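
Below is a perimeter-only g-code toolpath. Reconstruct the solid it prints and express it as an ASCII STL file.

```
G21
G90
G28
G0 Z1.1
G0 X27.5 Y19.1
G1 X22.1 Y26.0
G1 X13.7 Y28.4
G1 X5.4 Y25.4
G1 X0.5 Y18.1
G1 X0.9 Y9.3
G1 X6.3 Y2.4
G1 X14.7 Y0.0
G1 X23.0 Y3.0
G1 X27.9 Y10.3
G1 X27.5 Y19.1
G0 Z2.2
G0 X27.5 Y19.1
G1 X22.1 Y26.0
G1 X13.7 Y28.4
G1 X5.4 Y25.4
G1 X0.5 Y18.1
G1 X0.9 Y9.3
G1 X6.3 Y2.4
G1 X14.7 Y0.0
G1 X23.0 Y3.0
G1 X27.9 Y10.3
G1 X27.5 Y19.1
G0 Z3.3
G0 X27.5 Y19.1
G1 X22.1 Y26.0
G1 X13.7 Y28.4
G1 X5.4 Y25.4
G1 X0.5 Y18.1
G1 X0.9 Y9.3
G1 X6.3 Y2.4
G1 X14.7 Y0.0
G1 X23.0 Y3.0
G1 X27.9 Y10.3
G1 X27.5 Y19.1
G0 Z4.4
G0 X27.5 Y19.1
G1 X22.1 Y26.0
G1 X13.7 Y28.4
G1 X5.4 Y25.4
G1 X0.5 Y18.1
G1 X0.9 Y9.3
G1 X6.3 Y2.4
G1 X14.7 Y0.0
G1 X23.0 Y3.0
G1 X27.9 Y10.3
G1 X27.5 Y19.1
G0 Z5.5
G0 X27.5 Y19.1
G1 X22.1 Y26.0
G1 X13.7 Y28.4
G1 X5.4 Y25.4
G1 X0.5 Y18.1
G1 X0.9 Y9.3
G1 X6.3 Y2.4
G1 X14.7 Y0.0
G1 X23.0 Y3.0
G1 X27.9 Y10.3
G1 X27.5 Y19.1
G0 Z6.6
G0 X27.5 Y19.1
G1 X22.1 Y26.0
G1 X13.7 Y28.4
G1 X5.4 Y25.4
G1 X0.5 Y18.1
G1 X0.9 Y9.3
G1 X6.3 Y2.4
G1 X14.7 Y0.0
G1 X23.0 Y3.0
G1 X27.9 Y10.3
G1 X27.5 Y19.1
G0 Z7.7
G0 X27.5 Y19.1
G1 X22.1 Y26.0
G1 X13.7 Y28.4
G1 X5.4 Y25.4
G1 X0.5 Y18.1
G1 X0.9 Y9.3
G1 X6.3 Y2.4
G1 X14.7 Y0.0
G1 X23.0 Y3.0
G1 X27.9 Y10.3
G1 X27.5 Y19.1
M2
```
solid part
  facet normal 0.0000 0.0000 -1.0000
    outer loop
      vertex 13.7 28.4 0.0
      vertex 22.1 26.0 0.0
      vertex 27.5 19.1 0.0
    endloop
  endfacet
  facet normal 0.0000 0.0000 -1.0000
    outer loop
      vertex 5.4 25.4 0.0
      vertex 13.7 28.4 0.0
      vertex 27.5 19.1 0.0
    endloop
  endfacet
  facet normal 0.0000 0.0000 -1.0000
    outer loop
      vertex 0.5 18.1 0.0
      vertex 5.4 25.4 0.0
      vertex 27.5 19.1 0.0
    endloop
  endfacet
  facet normal 0.0000 0.0000 -1.0000
    outer loop
      vertex 0.9 9.3 0.0
      vertex 0.5 18.1 0.0
      vertex 27.5 19.1 0.0
    endloop
  endfacet
  facet normal 0.0000 0.0000 -1.0000
    outer loop
      vertex 6.3 2.4 0.0
      vertex 0.9 9.3 0.0
      vertex 27.5 19.1 0.0
    endloop
  endfacet
  facet normal 0.0000 0.0000 -1.0000
    outer loop
      vertex 14.7 0.0 0.0
      vertex 6.3 2.4 0.0
      vertex 27.5 19.1 0.0
    endloop
  endfacet
  facet normal 0.0000 0.0000 -1.0000
    outer loop
      vertex 23.0 3.0 0.0
      vertex 14.7 0.0 0.0
      vertex 27.5 19.1 0.0
    endloop
  endfacet
  facet normal 0.0000 0.0000 -1.0000
    outer loop
      vertex 27.9 10.3 0.0
      vertex 23.0 3.0 0.0
      vertex 27.5 19.1 0.0
    endloop
  endfacet
  facet normal 0.0000 0.0000 1.0000
    outer loop
      vertex 27.5 19.1 7.7
      vertex 22.1 26.0 7.7
      vertex 13.7 28.4 7.7
    endloop
  endfacet
  facet normal 0.0000 0.0000 1.0000
    outer loop
      vertex 27.5 19.1 7.7
      vertex 13.7 28.4 7.7
      vertex 5.4 25.4 7.7
    endloop
  endfacet
  facet normal 0.0000 0.0000 1.0000
    outer loop
      vertex 27.5 19.1 7.7
      vertex 5.4 25.4 7.7
      vertex 0.5 18.1 7.7
    endloop
  endfacet
  facet normal 0.0000 0.0000 1.0000
    outer loop
      vertex 27.5 19.1 7.7
      vertex 0.5 18.1 7.7
      vertex 0.9 9.3 7.7
    endloop
  endfacet
  facet normal 0.0000 0.0000 1.0000
    outer loop
      vertex 27.5 19.1 7.7
      vertex 0.9 9.3 7.7
      vertex 6.3 2.4 7.7
    endloop
  endfacet
  facet normal 0.0000 0.0000 1.0000
    outer loop
      vertex 27.5 19.1 7.7
      vertex 6.3 2.4 7.7
      vertex 14.7 0.0 7.7
    endloop
  endfacet
  facet normal 0.0000 0.0000 1.0000
    outer loop
      vertex 27.5 19.1 7.7
      vertex 14.7 0.0 7.7
      vertex 23.0 3.0 7.7
    endloop
  endfacet
  facet normal 0.0000 0.0000 1.0000
    outer loop
      vertex 27.5 19.1 7.7
      vertex 23.0 3.0 7.7
      vertex 27.9 10.3 7.7
    endloop
  endfacet
  facet normal 0.7875 0.6163 0.0000
    outer loop
      vertex 27.5 19.1 0.0
      vertex 22.1 26.0 0.0
      vertex 22.1 26.0 7.7
    endloop
  endfacet
  facet normal 0.7875 0.6163 0.0000
    outer loop
      vertex 27.5 19.1 0.0
      vertex 22.1 26.0 7.7
      vertex 27.5 19.1 7.7
    endloop
  endfacet
  facet normal 0.2747 0.9615 0.0000
    outer loop
      vertex 22.1 26.0 0.0
      vertex 13.7 28.4 0.0
      vertex 13.7 28.4 7.7
    endloop
  endfacet
  facet normal 0.2747 0.9615 0.0000
    outer loop
      vertex 22.1 26.0 0.0
      vertex 13.7 28.4 7.7
      vertex 22.1 26.0 7.7
    endloop
  endfacet
  facet normal -0.3399 0.9405 0.0000
    outer loop
      vertex 13.7 28.4 0.0
      vertex 5.4 25.4 0.0
      vertex 5.4 25.4 7.7
    endloop
  endfacet
  facet normal -0.3399 0.9405 0.0000
    outer loop
      vertex 13.7 28.4 0.0
      vertex 5.4 25.4 7.7
      vertex 13.7 28.4 7.7
    endloop
  endfacet
  facet normal -0.8303 0.5573 0.0000
    outer loop
      vertex 5.4 25.4 0.0
      vertex 0.5 18.1 0.0
      vertex 0.5 18.1 7.7
    endloop
  endfacet
  facet normal -0.8303 0.5573 0.0000
    outer loop
      vertex 5.4 25.4 0.0
      vertex 0.5 18.1 7.7
      vertex 5.4 25.4 7.7
    endloop
  endfacet
  facet normal -0.9990 -0.0454 0.0000
    outer loop
      vertex 0.5 18.1 0.0
      vertex 0.9 9.3 0.0
      vertex 0.9 9.3 7.7
    endloop
  endfacet
  facet normal -0.9990 -0.0454 0.0000
    outer loop
      vertex 0.5 18.1 0.0
      vertex 0.9 9.3 7.7
      vertex 0.5 18.1 7.7
    endloop
  endfacet
  facet normal -0.7875 -0.6163 0.0000
    outer loop
      vertex 0.9 9.3 0.0
      vertex 6.3 2.4 0.0
      vertex 6.3 2.4 7.7
    endloop
  endfacet
  facet normal -0.7875 -0.6163 0.0000
    outer loop
      vertex 0.9 9.3 0.0
      vertex 6.3 2.4 7.7
      vertex 0.9 9.3 7.7
    endloop
  endfacet
  facet normal -0.2747 -0.9615 0.0000
    outer loop
      vertex 6.3 2.4 0.0
      vertex 14.7 0.0 0.0
      vertex 14.7 0.0 7.7
    endloop
  endfacet
  facet normal -0.2747 -0.9615 0.0000
    outer loop
      vertex 6.3 2.4 0.0
      vertex 14.7 0.0 7.7
      vertex 6.3 2.4 7.7
    endloop
  endfacet
  facet normal 0.3399 -0.9405 0.0000
    outer loop
      vertex 14.7 0.0 0.0
      vertex 23.0 3.0 0.0
      vertex 23.0 3.0 7.7
    endloop
  endfacet
  facet normal 0.3399 -0.9405 0.0000
    outer loop
      vertex 14.7 0.0 0.0
      vertex 23.0 3.0 7.7
      vertex 14.7 0.0 7.7
    endloop
  endfacet
  facet normal 0.8303 -0.5573 0.0000
    outer loop
      vertex 23.0 3.0 0.0
      vertex 27.9 10.3 0.0
      vertex 27.9 10.3 7.7
    endloop
  endfacet
  facet normal 0.8303 -0.5573 0.0000
    outer loop
      vertex 23.0 3.0 0.0
      vertex 27.9 10.3 7.7
      vertex 23.0 3.0 7.7
    endloop
  endfacet
  facet normal 0.9990 0.0454 0.0000
    outer loop
      vertex 27.9 10.3 0.0
      vertex 27.5 19.1 0.0
      vertex 27.5 19.1 7.7
    endloop
  endfacet
  facet normal 0.9990 0.0454 0.0000
    outer loop
      vertex 27.9 10.3 0.0
      vertex 27.5 19.1 7.7
      vertex 27.9 10.3 7.7
    endloop
  endfacet
endsolid part

The G0 Z moves step by Δz≈1.1 mm. Every layer's G1 loop is the same polygon, so the solid is a straight extrusion of it from z=0 to z≈7.7. Closing with flat bottom and top caps and triangulating gives 36 facets — a regular 10-sided prism (a cylinder approximated with 10 flat sides), circumscribed radius ≈ 14.2 mm, height ≈ 7.7 mm.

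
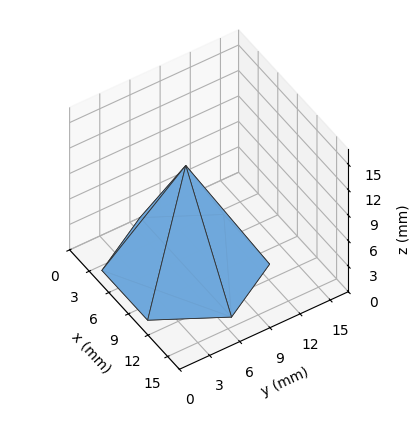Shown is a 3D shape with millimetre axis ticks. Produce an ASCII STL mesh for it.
Reading the render: the shape is a regular 6-sided pyramid, base circumscribed radius ≈ 7 mm, apex at z ≈ 12 mm (dimensions read to the nearest mm from the axis ticks). For the STL, each face is triangulated and given an outward normal.

solid part
  facet normal 0.0000 0.0000 -1.0000
    outer loop
      vertex 3.500 13.062 0.000
      vertex 10.500 13.062 0.000
      vertex 14.000 7.000 0.000
    endloop
  endfacet
  facet normal 0.0000 0.0000 -1.0000
    outer loop
      vertex 0.000 7.000 0.000
      vertex 3.500 13.062 0.000
      vertex 14.000 7.000 0.000
    endloop
  endfacet
  facet normal 0.0000 0.0000 -1.0000
    outer loop
      vertex 3.500 0.938 0.000
      vertex 0.000 7.000 0.000
      vertex 14.000 7.000 0.000
    endloop
  endfacet
  facet normal 0.0000 0.0000 -1.0000
    outer loop
      vertex 10.500 0.938 0.000
      vertex 3.500 0.938 0.000
      vertex 14.000 7.000 0.000
    endloop
  endfacet
  facet normal 0.7730 0.4463 0.4509
    outer loop
      vertex 14.000 7.000 0.000
      vertex 10.500 13.062 0.000
      vertex 7.000 7.000 12.000
    endloop
  endfacet
  facet normal 0.0000 0.8926 0.4509
    outer loop
      vertex 10.500 13.062 0.000
      vertex 3.500 13.062 0.000
      vertex 7.000 7.000 12.000
    endloop
  endfacet
  facet normal -0.7730 0.4463 0.4509
    outer loop
      vertex 3.500 13.062 0.000
      vertex 0.000 7.000 0.000
      vertex 7.000 7.000 12.000
    endloop
  endfacet
  facet normal -0.7730 -0.4463 0.4509
    outer loop
      vertex 0.000 7.000 0.000
      vertex 3.500 0.938 0.000
      vertex 7.000 7.000 12.000
    endloop
  endfacet
  facet normal 0.0000 -0.8926 0.4509
    outer loop
      vertex 3.500 0.938 0.000
      vertex 10.500 0.938 0.000
      vertex 7.000 7.000 12.000
    endloop
  endfacet
  facet normal 0.7730 -0.4463 0.4509
    outer loop
      vertex 10.500 0.938 0.000
      vertex 14.000 7.000 0.000
      vertex 7.000 7.000 12.000
    endloop
  endfacet
endsolid part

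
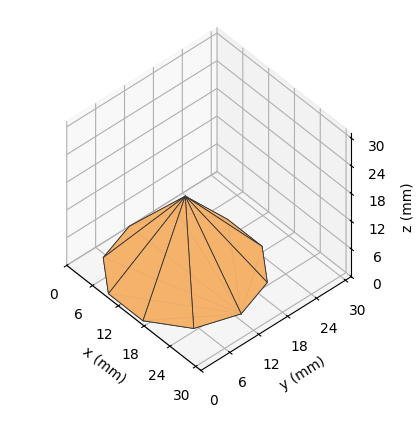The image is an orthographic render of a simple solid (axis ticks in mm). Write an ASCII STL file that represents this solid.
Reading the render: the shape is a regular 10-sided pyramid, base circumscribed radius ≈ 13 mm, apex at z ≈ 16 mm (dimensions read to the nearest mm from the axis ticks). For the STL, each face is triangulated and given an outward normal.

solid part
  facet normal 0.0000 0.0000 -1.0000
    outer loop
      vertex 17.017 25.364 0.000
      vertex 23.517 20.641 0.000
      vertex 26.000 13.000 0.000
    endloop
  endfacet
  facet normal 0.0000 0.0000 -1.0000
    outer loop
      vertex 8.983 25.364 0.000
      vertex 17.017 25.364 0.000
      vertex 26.000 13.000 0.000
    endloop
  endfacet
  facet normal 0.0000 0.0000 -1.0000
    outer loop
      vertex 2.483 20.641 0.000
      vertex 8.983 25.364 0.000
      vertex 26.000 13.000 0.000
    endloop
  endfacet
  facet normal 0.0000 0.0000 -1.0000
    outer loop
      vertex 0.000 13.000 0.000
      vertex 2.483 20.641 0.000
      vertex 26.000 13.000 0.000
    endloop
  endfacet
  facet normal 0.0000 0.0000 -1.0000
    outer loop
      vertex 2.483 5.359 0.000
      vertex 0.000 13.000 0.000
      vertex 26.000 13.000 0.000
    endloop
  endfacet
  facet normal 0.0000 0.0000 -1.0000
    outer loop
      vertex 8.983 0.636 0.000
      vertex 2.483 5.359 0.000
      vertex 26.000 13.000 0.000
    endloop
  endfacet
  facet normal 0.0000 0.0000 -1.0000
    outer loop
      vertex 17.017 0.636 0.000
      vertex 8.983 0.636 0.000
      vertex 26.000 13.000 0.000
    endloop
  endfacet
  facet normal 0.0000 0.0000 -1.0000
    outer loop
      vertex 23.517 5.359 0.000
      vertex 17.017 0.636 0.000
      vertex 26.000 13.000 0.000
    endloop
  endfacet
  facet normal 0.7525 0.2445 0.6114
    outer loop
      vertex 26.000 13.000 0.000
      vertex 23.517 20.641 0.000
      vertex 13.000 13.000 16.000
    endloop
  endfacet
  facet normal 0.4651 0.6401 0.6114
    outer loop
      vertex 23.517 20.641 0.000
      vertex 17.017 25.364 0.000
      vertex 13.000 13.000 16.000
    endloop
  endfacet
  facet normal 0.0000 0.7913 0.6115
    outer loop
      vertex 17.017 25.364 0.000
      vertex 8.983 25.364 0.000
      vertex 13.000 13.000 16.000
    endloop
  endfacet
  facet normal -0.4651 0.6401 0.6114
    outer loop
      vertex 8.983 25.364 0.000
      vertex 2.483 20.641 0.000
      vertex 13.000 13.000 16.000
    endloop
  endfacet
  facet normal -0.7525 0.2445 0.6114
    outer loop
      vertex 2.483 20.641 0.000
      vertex 0.000 13.000 0.000
      vertex 13.000 13.000 16.000
    endloop
  endfacet
  facet normal -0.7525 -0.2445 0.6114
    outer loop
      vertex 0.000 13.000 0.000
      vertex 2.483 5.359 0.000
      vertex 13.000 13.000 16.000
    endloop
  endfacet
  facet normal -0.4651 -0.6401 0.6114
    outer loop
      vertex 2.483 5.359 0.000
      vertex 8.983 0.636 0.000
      vertex 13.000 13.000 16.000
    endloop
  endfacet
  facet normal 0.0000 -0.7913 0.6115
    outer loop
      vertex 8.983 0.636 0.000
      vertex 17.017 0.636 0.000
      vertex 13.000 13.000 16.000
    endloop
  endfacet
  facet normal 0.4651 -0.6401 0.6114
    outer loop
      vertex 17.017 0.636 0.000
      vertex 23.517 5.359 0.000
      vertex 13.000 13.000 16.000
    endloop
  endfacet
  facet normal 0.7525 -0.2445 0.6114
    outer loop
      vertex 23.517 5.359 0.000
      vertex 26.000 13.000 0.000
      vertex 13.000 13.000 16.000
    endloop
  endfacet
endsolid part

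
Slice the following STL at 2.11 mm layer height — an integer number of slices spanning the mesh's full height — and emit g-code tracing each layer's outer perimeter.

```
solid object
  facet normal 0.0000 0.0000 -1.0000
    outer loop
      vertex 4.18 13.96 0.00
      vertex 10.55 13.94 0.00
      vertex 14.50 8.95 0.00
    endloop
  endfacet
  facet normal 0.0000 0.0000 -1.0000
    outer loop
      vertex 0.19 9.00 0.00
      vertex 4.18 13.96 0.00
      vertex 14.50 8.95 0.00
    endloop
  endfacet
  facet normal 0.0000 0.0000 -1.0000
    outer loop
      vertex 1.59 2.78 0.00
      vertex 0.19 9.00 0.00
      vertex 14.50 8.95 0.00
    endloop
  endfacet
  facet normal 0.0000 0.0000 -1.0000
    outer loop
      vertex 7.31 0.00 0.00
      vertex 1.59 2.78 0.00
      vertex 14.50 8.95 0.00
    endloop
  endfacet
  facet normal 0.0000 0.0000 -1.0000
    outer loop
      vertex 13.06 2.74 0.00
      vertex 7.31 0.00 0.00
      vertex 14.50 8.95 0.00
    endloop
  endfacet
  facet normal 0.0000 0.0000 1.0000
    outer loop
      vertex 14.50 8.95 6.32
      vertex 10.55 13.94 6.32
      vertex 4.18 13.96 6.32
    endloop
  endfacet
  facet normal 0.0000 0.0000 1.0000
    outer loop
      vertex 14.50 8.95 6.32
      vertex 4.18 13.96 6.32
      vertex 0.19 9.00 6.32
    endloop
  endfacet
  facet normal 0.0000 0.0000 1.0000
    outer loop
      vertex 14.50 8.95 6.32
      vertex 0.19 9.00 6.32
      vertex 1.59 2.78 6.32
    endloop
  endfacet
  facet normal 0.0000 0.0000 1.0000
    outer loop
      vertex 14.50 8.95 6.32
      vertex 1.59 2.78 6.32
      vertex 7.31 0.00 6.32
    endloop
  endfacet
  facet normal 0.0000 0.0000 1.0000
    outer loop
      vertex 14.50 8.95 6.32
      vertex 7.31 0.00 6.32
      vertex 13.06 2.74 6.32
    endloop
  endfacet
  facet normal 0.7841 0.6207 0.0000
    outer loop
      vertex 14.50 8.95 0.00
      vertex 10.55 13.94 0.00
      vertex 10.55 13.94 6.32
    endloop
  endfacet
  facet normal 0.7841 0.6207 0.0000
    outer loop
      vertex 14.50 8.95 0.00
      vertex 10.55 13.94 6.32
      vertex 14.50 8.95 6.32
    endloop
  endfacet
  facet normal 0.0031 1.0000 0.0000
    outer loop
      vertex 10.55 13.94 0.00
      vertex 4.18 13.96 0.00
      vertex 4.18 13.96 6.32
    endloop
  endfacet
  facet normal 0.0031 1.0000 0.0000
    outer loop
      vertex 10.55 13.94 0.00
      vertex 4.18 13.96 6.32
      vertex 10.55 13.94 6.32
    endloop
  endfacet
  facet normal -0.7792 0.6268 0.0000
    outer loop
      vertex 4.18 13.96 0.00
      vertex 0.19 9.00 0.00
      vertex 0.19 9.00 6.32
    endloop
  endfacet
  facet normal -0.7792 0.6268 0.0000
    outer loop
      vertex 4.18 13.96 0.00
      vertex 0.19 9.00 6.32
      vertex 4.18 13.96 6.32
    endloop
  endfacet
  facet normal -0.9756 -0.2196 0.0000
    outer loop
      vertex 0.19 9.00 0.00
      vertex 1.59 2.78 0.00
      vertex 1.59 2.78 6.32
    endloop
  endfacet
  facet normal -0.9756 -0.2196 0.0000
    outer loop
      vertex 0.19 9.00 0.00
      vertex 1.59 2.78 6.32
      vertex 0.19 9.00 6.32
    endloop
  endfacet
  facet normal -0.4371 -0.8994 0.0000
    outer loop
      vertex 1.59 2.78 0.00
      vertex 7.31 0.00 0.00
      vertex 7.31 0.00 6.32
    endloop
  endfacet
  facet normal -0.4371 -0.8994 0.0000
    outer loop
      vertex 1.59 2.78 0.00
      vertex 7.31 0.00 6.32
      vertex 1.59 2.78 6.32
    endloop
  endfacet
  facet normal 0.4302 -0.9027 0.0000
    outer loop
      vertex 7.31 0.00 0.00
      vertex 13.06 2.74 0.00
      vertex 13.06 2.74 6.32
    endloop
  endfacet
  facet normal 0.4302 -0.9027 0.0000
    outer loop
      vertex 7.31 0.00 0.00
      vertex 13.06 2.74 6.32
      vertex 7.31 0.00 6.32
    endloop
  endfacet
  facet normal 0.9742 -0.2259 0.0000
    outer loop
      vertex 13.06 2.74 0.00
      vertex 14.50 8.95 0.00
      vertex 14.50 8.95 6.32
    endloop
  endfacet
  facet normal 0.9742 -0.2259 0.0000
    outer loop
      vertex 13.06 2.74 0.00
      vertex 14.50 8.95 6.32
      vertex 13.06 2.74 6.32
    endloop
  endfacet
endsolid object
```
; perimeter-only toolpath
G21 ; units = mm
G90 ; absolute positioning
G28 ; home
; layer 1
G0 Z2.11
G0 X14.50 Y8.95
G1 X10.55 Y13.94
G1 X4.18 Y13.96
G1 X0.19 Y9.00
G1 X1.59 Y2.78
G1 X7.31 Y0.00
G1 X13.06 Y2.74
G1 X14.50 Y8.95
; layer 2
G0 Z4.21
G0 X14.50 Y8.95
G1 X10.55 Y13.94
G1 X4.18 Y13.96
G1 X0.19 Y9.00
G1 X1.59 Y2.78
G1 X7.31 Y0.00
G1 X13.06 Y2.74
G1 X14.50 Y8.95
; layer 3
G0 Z6.32
G0 X14.50 Y8.95
G1 X10.55 Y13.94
G1 X4.18 Y13.96
G1 X0.19 Y9.00
G1 X1.59 Y2.78
G1 X7.31 Y0.00
G1 X13.06 Y2.74
G1 X14.50 Y8.95
M2 ; end

The solid is a regular 7-sided prism (a cylinder approximated with 7 flat sides), circumscribed radius ≈ 7.34 mm, height ≈ 6.32 mm. Slicing at Δz = 2.11 mm — 3 equal slices spanning the solid's height, so layer i sits at z = i·h/3 — gives 3 non-empty perimeters. Each is a 7-segment closed polygon; G0 lifts to the layer z and rapids to the start vertex, then G1 traces the edges.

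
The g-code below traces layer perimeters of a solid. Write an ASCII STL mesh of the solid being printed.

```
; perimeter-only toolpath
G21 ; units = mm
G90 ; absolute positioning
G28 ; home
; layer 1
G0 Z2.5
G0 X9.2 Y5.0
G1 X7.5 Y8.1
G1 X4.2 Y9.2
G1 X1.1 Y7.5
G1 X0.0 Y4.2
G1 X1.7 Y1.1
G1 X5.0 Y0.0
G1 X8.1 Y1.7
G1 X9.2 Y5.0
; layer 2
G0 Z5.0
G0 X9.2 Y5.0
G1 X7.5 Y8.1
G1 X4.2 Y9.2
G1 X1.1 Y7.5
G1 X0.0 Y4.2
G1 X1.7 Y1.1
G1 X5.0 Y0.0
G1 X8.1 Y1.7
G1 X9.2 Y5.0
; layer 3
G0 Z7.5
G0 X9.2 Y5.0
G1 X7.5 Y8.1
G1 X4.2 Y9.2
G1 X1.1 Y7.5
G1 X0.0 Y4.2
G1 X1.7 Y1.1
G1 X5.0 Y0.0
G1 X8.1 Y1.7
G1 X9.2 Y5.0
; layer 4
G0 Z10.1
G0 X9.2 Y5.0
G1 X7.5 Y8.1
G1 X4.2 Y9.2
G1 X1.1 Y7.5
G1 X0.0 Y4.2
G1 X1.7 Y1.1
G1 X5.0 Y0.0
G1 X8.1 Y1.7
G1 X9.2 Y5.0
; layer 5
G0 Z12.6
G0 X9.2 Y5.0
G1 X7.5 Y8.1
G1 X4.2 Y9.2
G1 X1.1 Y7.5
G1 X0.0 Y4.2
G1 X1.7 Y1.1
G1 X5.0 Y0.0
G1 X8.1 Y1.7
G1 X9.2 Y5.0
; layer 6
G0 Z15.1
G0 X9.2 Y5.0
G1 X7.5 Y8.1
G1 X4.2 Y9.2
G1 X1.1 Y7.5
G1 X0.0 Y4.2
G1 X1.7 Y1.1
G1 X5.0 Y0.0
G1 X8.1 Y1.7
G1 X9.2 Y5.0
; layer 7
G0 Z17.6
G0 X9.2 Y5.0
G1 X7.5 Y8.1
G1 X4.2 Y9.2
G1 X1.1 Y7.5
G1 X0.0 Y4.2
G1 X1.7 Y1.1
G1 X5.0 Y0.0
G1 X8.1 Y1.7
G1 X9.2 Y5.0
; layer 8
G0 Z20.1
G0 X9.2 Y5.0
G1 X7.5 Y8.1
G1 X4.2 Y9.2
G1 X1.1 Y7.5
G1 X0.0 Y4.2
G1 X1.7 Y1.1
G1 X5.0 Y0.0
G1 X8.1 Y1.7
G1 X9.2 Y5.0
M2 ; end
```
solid part
  facet normal 0.0000 0.0000 -1.0000
    outer loop
      vertex 4.2 9.2 0.0
      vertex 7.5 8.1 0.0
      vertex 9.2 5.0 0.0
    endloop
  endfacet
  facet normal 0.0000 0.0000 -1.0000
    outer loop
      vertex 1.1 7.5 0.0
      vertex 4.2 9.2 0.0
      vertex 9.2 5.0 0.0
    endloop
  endfacet
  facet normal 0.0000 0.0000 -1.0000
    outer loop
      vertex 0.0 4.2 0.0
      vertex 1.1 7.5 0.0
      vertex 9.2 5.0 0.0
    endloop
  endfacet
  facet normal 0.0000 0.0000 -1.0000
    outer loop
      vertex 1.7 1.1 0.0
      vertex 0.0 4.2 0.0
      vertex 9.2 5.0 0.0
    endloop
  endfacet
  facet normal 0.0000 0.0000 -1.0000
    outer loop
      vertex 5.0 0.0 0.0
      vertex 1.7 1.1 0.0
      vertex 9.2 5.0 0.0
    endloop
  endfacet
  facet normal 0.0000 0.0000 -1.0000
    outer loop
      vertex 8.1 1.7 0.0
      vertex 5.0 0.0 0.0
      vertex 9.2 5.0 0.0
    endloop
  endfacet
  facet normal 0.0000 0.0000 1.0000
    outer loop
      vertex 9.2 5.0 20.1
      vertex 7.5 8.1 20.1
      vertex 4.2 9.2 20.1
    endloop
  endfacet
  facet normal 0.0000 0.0000 1.0000
    outer loop
      vertex 9.2 5.0 20.1
      vertex 4.2 9.2 20.1
      vertex 1.1 7.5 20.1
    endloop
  endfacet
  facet normal 0.0000 0.0000 1.0000
    outer loop
      vertex 9.2 5.0 20.1
      vertex 1.1 7.5 20.1
      vertex 0.0 4.2 20.1
    endloop
  endfacet
  facet normal 0.0000 0.0000 1.0000
    outer loop
      vertex 9.2 5.0 20.1
      vertex 0.0 4.2 20.1
      vertex 1.7 1.1 20.1
    endloop
  endfacet
  facet normal 0.0000 0.0000 1.0000
    outer loop
      vertex 9.2 5.0 20.1
      vertex 1.7 1.1 20.1
      vertex 5.0 0.0 20.1
    endloop
  endfacet
  facet normal 0.0000 0.0000 1.0000
    outer loop
      vertex 9.2 5.0 20.1
      vertex 5.0 0.0 20.1
      vertex 8.1 1.7 20.1
    endloop
  endfacet
  facet normal 0.8768 0.4808 0.0000
    outer loop
      vertex 9.2 5.0 0.0
      vertex 7.5 8.1 0.0
      vertex 7.5 8.1 20.1
    endloop
  endfacet
  facet normal 0.8768 0.4808 0.0000
    outer loop
      vertex 9.2 5.0 0.0
      vertex 7.5 8.1 20.1
      vertex 9.2 5.0 20.1
    endloop
  endfacet
  facet normal 0.3162 0.9487 0.0000
    outer loop
      vertex 7.5 8.1 0.0
      vertex 4.2 9.2 0.0
      vertex 4.2 9.2 20.1
    endloop
  endfacet
  facet normal 0.3162 0.9487 0.0000
    outer loop
      vertex 7.5 8.1 0.0
      vertex 4.2 9.2 20.1
      vertex 7.5 8.1 20.1
    endloop
  endfacet
  facet normal -0.4808 0.8768 0.0000
    outer loop
      vertex 4.2 9.2 0.0
      vertex 1.1 7.5 0.0
      vertex 1.1 7.5 20.1
    endloop
  endfacet
  facet normal -0.4808 0.8768 0.0000
    outer loop
      vertex 4.2 9.2 0.0
      vertex 1.1 7.5 20.1
      vertex 4.2 9.2 20.1
    endloop
  endfacet
  facet normal -0.9487 0.3162 0.0000
    outer loop
      vertex 1.1 7.5 0.0
      vertex 0.0 4.2 0.0
      vertex 0.0 4.2 20.1
    endloop
  endfacet
  facet normal -0.9487 0.3162 0.0000
    outer loop
      vertex 1.1 7.5 0.0
      vertex 0.0 4.2 20.1
      vertex 1.1 7.5 20.1
    endloop
  endfacet
  facet normal -0.8768 -0.4808 0.0000
    outer loop
      vertex 0.0 4.2 0.0
      vertex 1.7 1.1 0.0
      vertex 1.7 1.1 20.1
    endloop
  endfacet
  facet normal -0.8768 -0.4808 0.0000
    outer loop
      vertex 0.0 4.2 0.0
      vertex 1.7 1.1 20.1
      vertex 0.0 4.2 20.1
    endloop
  endfacet
  facet normal -0.3162 -0.9487 0.0000
    outer loop
      vertex 1.7 1.1 0.0
      vertex 5.0 0.0 0.0
      vertex 5.0 0.0 20.1
    endloop
  endfacet
  facet normal -0.3162 -0.9487 0.0000
    outer loop
      vertex 1.7 1.1 0.0
      vertex 5.0 0.0 20.1
      vertex 1.7 1.1 20.1
    endloop
  endfacet
  facet normal 0.4808 -0.8768 0.0000
    outer loop
      vertex 5.0 0.0 0.0
      vertex 8.1 1.7 0.0
      vertex 8.1 1.7 20.1
    endloop
  endfacet
  facet normal 0.4808 -0.8768 0.0000
    outer loop
      vertex 5.0 0.0 0.0
      vertex 8.1 1.7 20.1
      vertex 5.0 0.0 20.1
    endloop
  endfacet
  facet normal 0.9487 -0.3162 0.0000
    outer loop
      vertex 8.1 1.7 0.0
      vertex 9.2 5.0 0.0
      vertex 9.2 5.0 20.1
    endloop
  endfacet
  facet normal 0.9487 -0.3162 0.0000
    outer loop
      vertex 8.1 1.7 0.0
      vertex 9.2 5.0 20.1
      vertex 8.1 1.7 20.1
    endloop
  endfacet
endsolid part

The G0 Z moves step by Δz≈2.5 mm. Every layer's G1 loop is the same polygon, so the solid is a straight extrusion of it from z=0 to z≈20.1. Closing with flat bottom and top caps and triangulating gives 28 facets — a regular 8-sided prism (a cylinder approximated with 8 flat sides), circumscribed radius ≈ 4.6 mm, height ≈ 20.1 mm.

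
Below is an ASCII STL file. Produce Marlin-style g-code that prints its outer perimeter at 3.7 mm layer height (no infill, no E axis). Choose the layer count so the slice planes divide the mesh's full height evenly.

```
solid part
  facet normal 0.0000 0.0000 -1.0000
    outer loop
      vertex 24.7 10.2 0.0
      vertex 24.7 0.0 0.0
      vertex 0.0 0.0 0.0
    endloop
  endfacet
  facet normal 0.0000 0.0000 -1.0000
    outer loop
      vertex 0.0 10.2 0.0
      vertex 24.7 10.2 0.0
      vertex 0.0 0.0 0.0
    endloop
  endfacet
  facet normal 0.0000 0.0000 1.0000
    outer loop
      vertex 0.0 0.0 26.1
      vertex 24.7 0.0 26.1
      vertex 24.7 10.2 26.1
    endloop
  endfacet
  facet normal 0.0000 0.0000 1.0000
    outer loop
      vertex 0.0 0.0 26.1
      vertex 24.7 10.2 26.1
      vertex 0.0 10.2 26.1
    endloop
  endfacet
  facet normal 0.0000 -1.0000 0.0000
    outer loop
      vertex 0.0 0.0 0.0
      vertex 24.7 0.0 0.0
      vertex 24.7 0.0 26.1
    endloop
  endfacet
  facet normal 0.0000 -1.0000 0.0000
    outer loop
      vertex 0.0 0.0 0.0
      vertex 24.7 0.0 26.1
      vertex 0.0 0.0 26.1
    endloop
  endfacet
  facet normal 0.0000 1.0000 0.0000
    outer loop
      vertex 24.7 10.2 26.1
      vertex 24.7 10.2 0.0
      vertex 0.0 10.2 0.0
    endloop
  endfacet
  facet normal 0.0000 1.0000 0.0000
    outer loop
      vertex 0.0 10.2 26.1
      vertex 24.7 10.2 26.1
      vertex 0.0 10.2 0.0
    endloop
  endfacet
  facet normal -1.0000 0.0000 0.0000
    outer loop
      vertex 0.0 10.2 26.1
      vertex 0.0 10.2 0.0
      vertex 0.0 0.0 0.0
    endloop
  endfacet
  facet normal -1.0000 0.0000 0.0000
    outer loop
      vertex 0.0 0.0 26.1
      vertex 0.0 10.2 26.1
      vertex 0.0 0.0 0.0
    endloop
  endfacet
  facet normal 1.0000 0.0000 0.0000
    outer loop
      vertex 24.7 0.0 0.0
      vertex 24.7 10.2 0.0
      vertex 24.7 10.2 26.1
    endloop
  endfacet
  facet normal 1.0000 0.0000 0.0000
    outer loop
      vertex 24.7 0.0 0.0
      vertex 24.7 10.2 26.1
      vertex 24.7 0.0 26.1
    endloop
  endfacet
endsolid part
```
; perimeter-only toolpath
G21 ; units = mm
G90 ; absolute positioning
G28 ; home
; layer 1
G0 Z3.7
G0 X0.0 Y0.0
G1 X24.7 Y0.0
G1 X24.7 Y10.2
G1 X0.0 Y10.2
G1 X0.0 Y0.0
; layer 2
G0 Z7.5
G0 X0.0 Y0.0
G1 X24.7 Y0.0
G1 X24.7 Y10.2
G1 X0.0 Y10.2
G1 X0.0 Y0.0
; layer 3
G0 Z11.2
G0 X0.0 Y0.0
G1 X24.7 Y0.0
G1 X24.7 Y10.2
G1 X0.0 Y10.2
G1 X0.0 Y0.0
; layer 4
G0 Z14.9
G0 X0.0 Y0.0
G1 X24.7 Y0.0
G1 X24.7 Y10.2
G1 X0.0 Y10.2
G1 X0.0 Y0.0
; layer 5
G0 Z18.6
G0 X0.0 Y0.0
G1 X24.7 Y0.0
G1 X24.7 Y10.2
G1 X0.0 Y10.2
G1 X0.0 Y0.0
; layer 6
G0 Z22.4
G0 X0.0 Y0.0
G1 X24.7 Y0.0
G1 X24.7 Y10.2
G1 X0.0 Y10.2
G1 X0.0 Y0.0
; layer 7
G0 Z26.1
G0 X0.0 Y0.0
G1 X24.7 Y0.0
G1 X24.7 Y10.2
G1 X0.0 Y10.2
G1 X0.0 Y0.0
M2 ; end

The solid is a rectangular box, roughly 24.7 × 10.2 mm footprint and 26.1 mm tall. Slicing at Δz = 3.7 mm — 7 equal slices spanning the solid's height, so layer i sits at z = i·h/7 — gives 7 non-empty perimeters. Each is a 4-segment closed polygon; G0 lifts to the layer z and rapids to the start vertex, then G1 traces the edges.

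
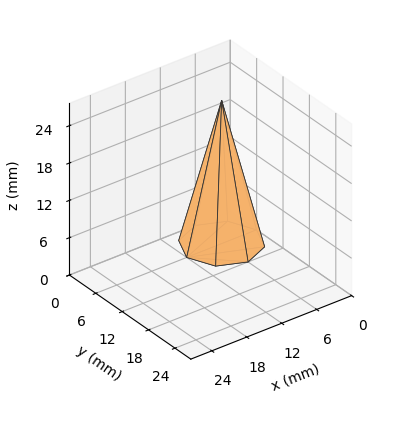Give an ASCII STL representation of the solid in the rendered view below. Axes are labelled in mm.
Reading the render: the shape is a regular 8-sided pyramid, base circumscribed radius ≈ 6 mm, apex at z ≈ 23 mm (dimensions read to the nearest mm from the axis ticks). For the STL, each face is triangulated and given an outward normal.

solid part
  facet normal 0.0000 0.0000 -1.0000
    outer loop
      vertex 6.0 12.0 0.0
      vertex 10.2 10.2 0.0
      vertex 12.0 6.0 0.0
    endloop
  endfacet
  facet normal 0.0000 0.0000 -1.0000
    outer loop
      vertex 1.8 10.2 0.0
      vertex 6.0 12.0 0.0
      vertex 12.0 6.0 0.0
    endloop
  endfacet
  facet normal 0.0000 0.0000 -1.0000
    outer loop
      vertex 0.0 6.0 0.0
      vertex 1.8 10.2 0.0
      vertex 12.0 6.0 0.0
    endloop
  endfacet
  facet normal 0.0000 0.0000 -1.0000
    outer loop
      vertex 1.8 1.8 0.0
      vertex 0.0 6.0 0.0
      vertex 12.0 6.0 0.0
    endloop
  endfacet
  facet normal 0.0000 0.0000 -1.0000
    outer loop
      vertex 6.0 0.0 0.0
      vertex 1.8 1.8 0.0
      vertex 12.0 6.0 0.0
    endloop
  endfacet
  facet normal 0.0000 0.0000 -1.0000
    outer loop
      vertex 10.2 1.8 0.0
      vertex 6.0 0.0 0.0
      vertex 12.0 6.0 0.0
    endloop
  endfacet
  facet normal 0.8938 0.3831 0.2332
    outer loop
      vertex 12.0 6.0 0.0
      vertex 10.2 10.2 0.0
      vertex 6.0 6.0 23.0
    endloop
  endfacet
  facet normal 0.3831 0.8938 0.2332
    outer loop
      vertex 10.2 10.2 0.0
      vertex 6.0 12.0 0.0
      vertex 6.0 6.0 23.0
    endloop
  endfacet
  facet normal -0.3831 0.8938 0.2332
    outer loop
      vertex 6.0 12.0 0.0
      vertex 1.8 10.2 0.0
      vertex 6.0 6.0 23.0
    endloop
  endfacet
  facet normal -0.8938 0.3831 0.2332
    outer loop
      vertex 1.8 10.2 0.0
      vertex 0.0 6.0 0.0
      vertex 6.0 6.0 23.0
    endloop
  endfacet
  facet normal -0.8938 -0.3831 0.2332
    outer loop
      vertex 0.0 6.0 0.0
      vertex 1.8 1.8 0.0
      vertex 6.0 6.0 23.0
    endloop
  endfacet
  facet normal -0.3831 -0.8938 0.2332
    outer loop
      vertex 1.8 1.8 0.0
      vertex 6.0 0.0 0.0
      vertex 6.0 6.0 23.0
    endloop
  endfacet
  facet normal 0.3831 -0.8938 0.2332
    outer loop
      vertex 6.0 0.0 0.0
      vertex 10.2 1.8 0.0
      vertex 6.0 6.0 23.0
    endloop
  endfacet
  facet normal 0.8938 -0.3831 0.2332
    outer loop
      vertex 10.2 1.8 0.0
      vertex 12.0 6.0 0.0
      vertex 6.0 6.0 23.0
    endloop
  endfacet
endsolid part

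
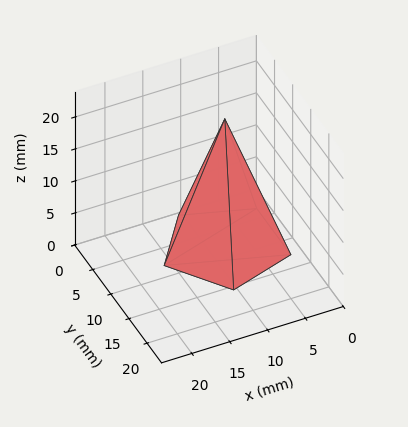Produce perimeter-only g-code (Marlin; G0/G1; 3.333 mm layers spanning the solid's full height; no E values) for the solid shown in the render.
Reading the render: the shape is a regular 5-sided pyramid, base circumscribed radius ≈ 8 mm, apex at z ≈ 20 mm (dimensions read to the nearest mm from the axis ticks). For the g-code, the solid's height is divided into equal slices at the stated Δz and each level perimeter traced with G1 moves after a G0 lift.

; perimeter-only toolpath
G21 ; units = mm
G90 ; absolute positioning
G28 ; home
; layer 1
G0 Z3.333
G0 X14.667 Y8.000
G1 X10.060 Y14.340
G1 X2.607 Y11.918
G1 X2.607 Y4.082
G1 X10.060 Y1.660
G1 X14.667 Y8.000
; layer 2
G0 Z6.667
G0 X13.333 Y8.000
G1 X9.648 Y13.072
G1 X3.685 Y11.135
G1 X3.685 Y4.865
G1 X9.648 Y2.928
G1 X13.333 Y8.000
; layer 3
G0 Z10.000
G0 X12.000 Y8.000
G1 X9.236 Y11.804
G1 X4.764 Y10.351
G1 X4.764 Y5.649
G1 X9.236 Y4.196
G1 X12.000 Y8.000
; layer 4
G0 Z13.333
G0 X10.667 Y8.000
G1 X8.824 Y10.536
G1 X5.843 Y9.567
G1 X5.843 Y6.433
G1 X8.824 Y5.464
G1 X10.667 Y8.000
; layer 5
G0 Z16.667
G0 X9.333 Y8.000
G1 X8.412 Y9.268
G1 X6.921 Y8.784
G1 X6.921 Y7.216
G1 X8.412 Y6.732
G1 X9.333 Y8.000
M2 ; end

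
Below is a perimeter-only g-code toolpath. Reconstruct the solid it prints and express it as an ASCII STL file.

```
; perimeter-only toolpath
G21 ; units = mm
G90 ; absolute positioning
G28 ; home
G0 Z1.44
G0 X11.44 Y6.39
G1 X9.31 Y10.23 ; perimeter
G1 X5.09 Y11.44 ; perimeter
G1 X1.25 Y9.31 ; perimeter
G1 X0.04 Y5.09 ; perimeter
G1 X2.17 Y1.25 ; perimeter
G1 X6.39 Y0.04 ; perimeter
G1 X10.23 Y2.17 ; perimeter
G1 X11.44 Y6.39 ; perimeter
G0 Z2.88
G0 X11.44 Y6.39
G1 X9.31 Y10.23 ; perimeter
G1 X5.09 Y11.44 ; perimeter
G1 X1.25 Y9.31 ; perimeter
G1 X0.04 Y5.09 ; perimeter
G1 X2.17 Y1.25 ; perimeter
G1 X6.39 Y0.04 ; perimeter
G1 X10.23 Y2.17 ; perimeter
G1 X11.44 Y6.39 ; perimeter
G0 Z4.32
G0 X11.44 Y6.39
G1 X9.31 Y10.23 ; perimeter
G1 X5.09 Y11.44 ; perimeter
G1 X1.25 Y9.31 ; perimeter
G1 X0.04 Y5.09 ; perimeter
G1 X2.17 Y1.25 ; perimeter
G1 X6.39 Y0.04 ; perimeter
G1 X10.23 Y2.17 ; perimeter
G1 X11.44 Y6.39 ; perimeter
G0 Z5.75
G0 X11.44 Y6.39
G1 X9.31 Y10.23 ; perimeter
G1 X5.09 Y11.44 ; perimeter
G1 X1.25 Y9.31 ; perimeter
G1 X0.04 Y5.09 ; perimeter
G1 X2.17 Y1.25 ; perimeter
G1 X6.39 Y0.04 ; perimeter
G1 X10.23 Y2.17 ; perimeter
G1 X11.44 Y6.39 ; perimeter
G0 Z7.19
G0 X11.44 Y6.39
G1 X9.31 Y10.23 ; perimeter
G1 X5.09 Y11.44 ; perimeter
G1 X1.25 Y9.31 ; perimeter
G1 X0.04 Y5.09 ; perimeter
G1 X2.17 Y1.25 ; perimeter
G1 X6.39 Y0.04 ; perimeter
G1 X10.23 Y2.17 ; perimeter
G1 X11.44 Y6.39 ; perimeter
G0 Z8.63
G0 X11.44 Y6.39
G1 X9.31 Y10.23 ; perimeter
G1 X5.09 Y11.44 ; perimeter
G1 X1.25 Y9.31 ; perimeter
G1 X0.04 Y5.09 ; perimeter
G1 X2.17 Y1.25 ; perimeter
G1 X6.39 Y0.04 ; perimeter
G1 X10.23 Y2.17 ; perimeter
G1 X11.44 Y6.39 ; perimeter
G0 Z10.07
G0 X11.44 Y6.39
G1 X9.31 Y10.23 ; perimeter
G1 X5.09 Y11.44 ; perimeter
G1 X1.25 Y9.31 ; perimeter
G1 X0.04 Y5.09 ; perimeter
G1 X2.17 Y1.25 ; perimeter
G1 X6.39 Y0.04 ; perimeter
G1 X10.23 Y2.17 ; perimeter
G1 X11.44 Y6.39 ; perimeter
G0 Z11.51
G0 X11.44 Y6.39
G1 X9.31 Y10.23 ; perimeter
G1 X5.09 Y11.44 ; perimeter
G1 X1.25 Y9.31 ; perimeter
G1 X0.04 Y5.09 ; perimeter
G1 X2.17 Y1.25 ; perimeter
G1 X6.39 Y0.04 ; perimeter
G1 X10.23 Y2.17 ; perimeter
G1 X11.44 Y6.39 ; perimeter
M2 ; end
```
solid part
  facet normal 0.0000 0.0000 -1.0000
    outer loop
      vertex 5.09 11.44 0.00
      vertex 9.31 10.23 0.00
      vertex 11.44 6.39 0.00
    endloop
  endfacet
  facet normal 0.0000 0.0000 -1.0000
    outer loop
      vertex 1.25 9.31 0.00
      vertex 5.09 11.44 0.00
      vertex 11.44 6.39 0.00
    endloop
  endfacet
  facet normal 0.0000 0.0000 -1.0000
    outer loop
      vertex 0.04 5.09 0.00
      vertex 1.25 9.31 0.00
      vertex 11.44 6.39 0.00
    endloop
  endfacet
  facet normal 0.0000 0.0000 -1.0000
    outer loop
      vertex 2.17 1.25 0.00
      vertex 0.04 5.09 0.00
      vertex 11.44 6.39 0.00
    endloop
  endfacet
  facet normal 0.0000 0.0000 -1.0000
    outer loop
      vertex 6.39 0.04 0.00
      vertex 2.17 1.25 0.00
      vertex 11.44 6.39 0.00
    endloop
  endfacet
  facet normal 0.0000 0.0000 -1.0000
    outer loop
      vertex 10.23 2.17 0.00
      vertex 6.39 0.04 0.00
      vertex 11.44 6.39 0.00
    endloop
  endfacet
  facet normal 0.0000 0.0000 1.0000
    outer loop
      vertex 11.44 6.39 11.51
      vertex 9.31 10.23 11.51
      vertex 5.09 11.44 11.51
    endloop
  endfacet
  facet normal 0.0000 0.0000 1.0000
    outer loop
      vertex 11.44 6.39 11.51
      vertex 5.09 11.44 11.51
      vertex 1.25 9.31 11.51
    endloop
  endfacet
  facet normal 0.0000 0.0000 1.0000
    outer loop
      vertex 11.44 6.39 11.51
      vertex 1.25 9.31 11.51
      vertex 0.04 5.09 11.51
    endloop
  endfacet
  facet normal 0.0000 0.0000 1.0000
    outer loop
      vertex 11.44 6.39 11.51
      vertex 0.04 5.09 11.51
      vertex 2.17 1.25 11.51
    endloop
  endfacet
  facet normal 0.0000 0.0000 1.0000
    outer loop
      vertex 11.44 6.39 11.51
      vertex 2.17 1.25 11.51
      vertex 6.39 0.04 11.51
    endloop
  endfacet
  facet normal 0.0000 0.0000 1.0000
    outer loop
      vertex 11.44 6.39 11.51
      vertex 6.39 0.04 11.51
      vertex 10.23 2.17 11.51
    endloop
  endfacet
  facet normal 0.8745 0.4851 0.0000
    outer loop
      vertex 11.44 6.39 0.00
      vertex 9.31 10.23 0.00
      vertex 9.31 10.23 11.51
    endloop
  endfacet
  facet normal 0.8745 0.4851 0.0000
    outer loop
      vertex 11.44 6.39 0.00
      vertex 9.31 10.23 11.51
      vertex 11.44 6.39 11.51
    endloop
  endfacet
  facet normal 0.2756 0.9613 0.0000
    outer loop
      vertex 9.31 10.23 0.00
      vertex 5.09 11.44 0.00
      vertex 5.09 11.44 11.51
    endloop
  endfacet
  facet normal 0.2756 0.9613 0.0000
    outer loop
      vertex 9.31 10.23 0.00
      vertex 5.09 11.44 11.51
      vertex 9.31 10.23 11.51
    endloop
  endfacet
  facet normal -0.4851 0.8745 0.0000
    outer loop
      vertex 5.09 11.44 0.00
      vertex 1.25 9.31 0.00
      vertex 1.25 9.31 11.51
    endloop
  endfacet
  facet normal -0.4851 0.8745 0.0000
    outer loop
      vertex 5.09 11.44 0.00
      vertex 1.25 9.31 11.51
      vertex 5.09 11.44 11.51
    endloop
  endfacet
  facet normal -0.9613 0.2756 0.0000
    outer loop
      vertex 1.25 9.31 0.00
      vertex 0.04 5.09 0.00
      vertex 0.04 5.09 11.51
    endloop
  endfacet
  facet normal -0.9613 0.2756 0.0000
    outer loop
      vertex 1.25 9.31 0.00
      vertex 0.04 5.09 11.51
      vertex 1.25 9.31 11.51
    endloop
  endfacet
  facet normal -0.8745 -0.4851 0.0000
    outer loop
      vertex 0.04 5.09 0.00
      vertex 2.17 1.25 0.00
      vertex 2.17 1.25 11.51
    endloop
  endfacet
  facet normal -0.8745 -0.4851 0.0000
    outer loop
      vertex 0.04 5.09 0.00
      vertex 2.17 1.25 11.51
      vertex 0.04 5.09 11.51
    endloop
  endfacet
  facet normal -0.2756 -0.9613 0.0000
    outer loop
      vertex 2.17 1.25 0.00
      vertex 6.39 0.04 0.00
      vertex 6.39 0.04 11.51
    endloop
  endfacet
  facet normal -0.2756 -0.9613 0.0000
    outer loop
      vertex 2.17 1.25 0.00
      vertex 6.39 0.04 11.51
      vertex 2.17 1.25 11.51
    endloop
  endfacet
  facet normal 0.4851 -0.8745 0.0000
    outer loop
      vertex 6.39 0.04 0.00
      vertex 10.23 2.17 0.00
      vertex 10.23 2.17 11.51
    endloop
  endfacet
  facet normal 0.4851 -0.8745 0.0000
    outer loop
      vertex 6.39 0.04 0.00
      vertex 10.23 2.17 11.51
      vertex 6.39 0.04 11.51
    endloop
  endfacet
  facet normal 0.9613 -0.2756 0.0000
    outer loop
      vertex 10.23 2.17 0.00
      vertex 11.44 6.39 0.00
      vertex 11.44 6.39 11.51
    endloop
  endfacet
  facet normal 0.9613 -0.2756 0.0000
    outer loop
      vertex 10.23 2.17 0.00
      vertex 11.44 6.39 11.51
      vertex 10.23 2.17 11.51
    endloop
  endfacet
endsolid part

The G0 Z moves step by Δz≈1.44 mm. Every layer's G1 loop is the same polygon, so the solid is a straight extrusion of it from z=0 to z≈11.5. Closing with flat bottom and top caps and triangulating gives 28 facets — a regular 8-sided prism (a cylinder approximated with 8 flat sides), circumscribed radius ≈ 5.74 mm, height ≈ 11.5 mm.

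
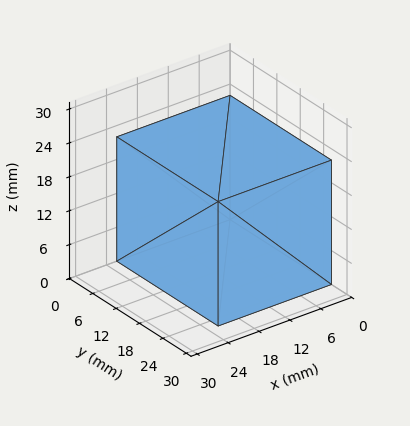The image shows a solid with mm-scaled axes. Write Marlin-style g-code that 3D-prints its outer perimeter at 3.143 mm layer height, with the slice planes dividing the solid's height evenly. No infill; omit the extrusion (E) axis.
Reading the render: the shape is a rectangular box, roughly 22 × 26 mm footprint and 22 mm tall (dimensions read to the nearest mm from the axis ticks). For the g-code, the solid's height is divided into equal slices at the stated Δz and each level perimeter traced with G1 moves after a G0 lift.

; perimeter-only toolpath
G21 ; units = mm
G90 ; absolute positioning
G28 ; home
; layer 1
G0 Z3.143
G0 X0.000 Y0.000
G1 X22.000 Y0.000
G1 X22.000 Y26.000
G1 X0.000 Y26.000
G1 X0.000 Y0.000
; layer 2
G0 Z6.286
G0 X0.000 Y0.000
G1 X22.000 Y0.000
G1 X22.000 Y26.000
G1 X0.000 Y26.000
G1 X0.000 Y0.000
; layer 3
G0 Z9.429
G0 X0.000 Y0.000
G1 X22.000 Y0.000
G1 X22.000 Y26.000
G1 X0.000 Y26.000
G1 X0.000 Y0.000
; layer 4
G0 Z12.571
G0 X0.000 Y0.000
G1 X22.000 Y0.000
G1 X22.000 Y26.000
G1 X0.000 Y26.000
G1 X0.000 Y0.000
; layer 5
G0 Z15.714
G0 X0.000 Y0.000
G1 X22.000 Y0.000
G1 X22.000 Y26.000
G1 X0.000 Y26.000
G1 X0.000 Y0.000
; layer 6
G0 Z18.857
G0 X0.000 Y0.000
G1 X22.000 Y0.000
G1 X22.000 Y26.000
G1 X0.000 Y26.000
G1 X0.000 Y0.000
; layer 7
G0 Z22.000
G0 X0.000 Y0.000
G1 X22.000 Y0.000
G1 X22.000 Y26.000
G1 X0.000 Y26.000
G1 X0.000 Y0.000
M2 ; end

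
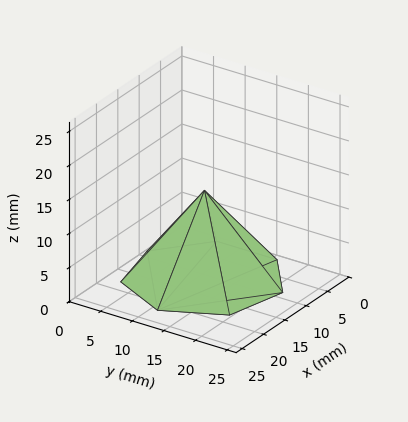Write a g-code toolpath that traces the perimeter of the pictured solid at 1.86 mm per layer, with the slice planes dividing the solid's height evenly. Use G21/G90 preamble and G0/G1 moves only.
Reading the render: the shape is a regular 7-sided pyramid, base circumscribed radius ≈ 11 mm, apex at z ≈ 13 mm (dimensions read to the nearest mm from the axis ticks). For the g-code, the solid's height is divided into equal slices at the stated Δz and each level perimeter traced with G1 moves after a G0 lift.

; perimeter-only toolpath
G21 ; units = mm
G90 ; absolute positioning
G28 ; home
; layer 1
G0 Z1.86
G0 X20.43 Y11.00
G1 X16.88 Y18.37
G1 X8.90 Y20.19
G1 X2.51 Y15.09
G1 X2.51 Y6.91
G1 X8.90 Y1.81
G1 X16.88 Y3.63
G1 X20.43 Y11.00
; layer 2
G0 Z3.71
G0 X18.86 Y11.00
G1 X15.90 Y17.14
G1 X9.25 Y18.66
G1 X3.92 Y14.41
G1 X3.92 Y7.59
G1 X9.25 Y3.34
G1 X15.90 Y4.86
G1 X18.86 Y11.00
; layer 3
G0 Z5.57
G0 X17.29 Y11.00
G1 X14.92 Y15.91
G1 X9.60 Y17.13
G1 X5.34 Y13.73
G1 X5.34 Y8.27
G1 X9.60 Y4.87
G1 X14.92 Y6.09
G1 X17.29 Y11.00
; layer 4
G0 Z7.43
G0 X15.71 Y11.00
G1 X13.94 Y14.69
G1 X9.95 Y15.59
G1 X6.75 Y13.04
G1 X6.75 Y8.96
G1 X9.95 Y6.41
G1 X13.94 Y7.31
G1 X15.71 Y11.00
; layer 5
G0 Z9.29
G0 X14.14 Y11.00
G1 X12.96 Y13.46
G1 X10.30 Y14.06
G1 X8.17 Y12.36
G1 X8.17 Y9.64
G1 X10.30 Y7.94
G1 X12.96 Y8.54
G1 X14.14 Y11.00
; layer 6
G0 Z11.14
G0 X12.57 Y11.00
G1 X11.98 Y12.23
G1 X10.65 Y12.53
G1 X9.58 Y11.68
G1 X9.58 Y10.32
G1 X10.65 Y9.47
G1 X11.98 Y9.77
G1 X12.57 Y11.00
M2 ; end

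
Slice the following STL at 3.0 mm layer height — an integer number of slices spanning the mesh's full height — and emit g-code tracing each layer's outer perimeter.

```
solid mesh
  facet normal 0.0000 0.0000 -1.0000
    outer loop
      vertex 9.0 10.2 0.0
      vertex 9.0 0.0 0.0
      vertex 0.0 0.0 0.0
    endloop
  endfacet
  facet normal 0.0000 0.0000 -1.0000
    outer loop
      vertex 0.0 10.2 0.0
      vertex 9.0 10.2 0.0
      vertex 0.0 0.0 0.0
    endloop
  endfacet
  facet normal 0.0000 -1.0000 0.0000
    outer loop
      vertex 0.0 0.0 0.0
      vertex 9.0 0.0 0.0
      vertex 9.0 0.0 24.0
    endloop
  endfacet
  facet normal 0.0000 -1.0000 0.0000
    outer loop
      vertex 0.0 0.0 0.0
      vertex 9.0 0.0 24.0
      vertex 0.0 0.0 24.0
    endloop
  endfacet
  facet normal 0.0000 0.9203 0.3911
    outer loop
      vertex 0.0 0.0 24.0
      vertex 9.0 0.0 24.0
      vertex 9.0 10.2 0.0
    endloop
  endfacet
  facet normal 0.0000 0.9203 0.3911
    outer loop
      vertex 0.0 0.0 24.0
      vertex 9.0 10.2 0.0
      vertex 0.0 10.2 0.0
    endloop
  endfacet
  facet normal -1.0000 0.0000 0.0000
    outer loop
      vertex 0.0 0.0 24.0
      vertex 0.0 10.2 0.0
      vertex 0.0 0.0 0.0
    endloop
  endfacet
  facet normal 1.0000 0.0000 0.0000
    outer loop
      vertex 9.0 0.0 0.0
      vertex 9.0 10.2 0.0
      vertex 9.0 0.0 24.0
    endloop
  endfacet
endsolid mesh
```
; perimeter-only toolpath
G21 ; units = mm
G90 ; absolute positioning
G28 ; home
; layer 1
G0 Z3.0
G0 X0.0 Y0.0
G1 X9.0 Y0.0
G1 X9.0 Y8.9
G1 X0.0 Y8.9
G1 X0.0 Y0.0
; layer 2
G0 Z6.0
G0 X0.0 Y0.0
G1 X9.0 Y0.0
G1 X9.0 Y7.6
G1 X0.0 Y7.6
G1 X0.0 Y0.0
; layer 3
G0 Z9.0
G0 X0.0 Y0.0
G1 X9.0 Y0.0
G1 X9.0 Y6.4
G1 X0.0 Y6.4
G1 X0.0 Y0.0
; layer 4
G0 Z12.0
G0 X0.0 Y0.0
G1 X9.0 Y0.0
G1 X9.0 Y5.1
G1 X0.0 Y5.1
G1 X0.0 Y0.0
; layer 5
G0 Z15.0
G0 X0.0 Y0.0
G1 X9.0 Y0.0
G1 X9.0 Y3.8
G1 X0.0 Y3.8
G1 X0.0 Y0.0
; layer 6
G0 Z18.0
G0 X0.0 Y0.0
G1 X9.0 Y0.0
G1 X9.0 Y2.5
G1 X0.0 Y2.5
G1 X0.0 Y0.0
; layer 7
G0 Z21.0
G0 X0.0 Y0.0
G1 X9.0 Y0.0
G1 X9.0 Y1.3
G1 X0.0 Y1.3
G1 X0.0 Y0.0
M2 ; end

The solid is a wedge (ramp): 9 × 10.2 mm base, rising to 24 mm along the y=0 edge and sloping linearly to z=0 at y=10.2. Slicing at Δz = 3.0 mm — 8 equal slices spanning the solid's height, so layer i sits at z = i·h/8 — gives 7 non-empty perimeters. Each is a 4-segment closed polygon; G0 lifts to the layer z and rapids to the start vertex, then G1 traces the edges. The cross-section shrinks linearly with z (the slice at the apex is degenerate and omitted).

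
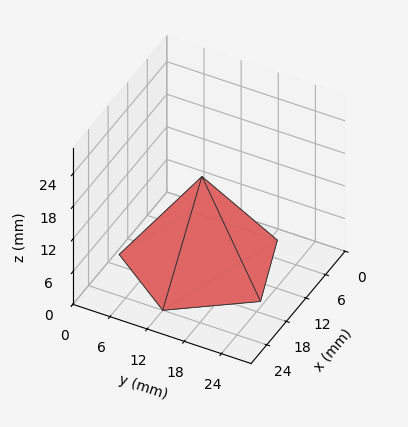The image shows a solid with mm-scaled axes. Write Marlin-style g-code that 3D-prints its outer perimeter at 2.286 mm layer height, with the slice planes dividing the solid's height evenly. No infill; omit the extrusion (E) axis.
Reading the render: the shape is a regular 5-sided pyramid, base circumscribed radius ≈ 12 mm, apex at z ≈ 16 mm (dimensions read to the nearest mm from the axis ticks). For the g-code, the solid's height is divided into equal slices at the stated Δz and each level perimeter traced with G1 moves after a G0 lift.

; perimeter-only toolpath
G21 ; units = mm
G90 ; absolute positioning
G28 ; home
; layer 1
G0 Z2.286
G0 X22.286 Y12.000
G1 X15.178 Y21.783
G1 X3.679 Y18.045
G1 X3.679 Y5.955
G1 X15.178 Y2.217
G1 X22.286 Y12.000
; layer 2
G0 Z4.571
G0 X20.571 Y12.000
G1 X14.649 Y20.152
G1 X5.066 Y17.038
G1 X5.066 Y6.962
G1 X14.649 Y3.848
G1 X20.571 Y12.000
; layer 3
G0 Z6.857
G0 X18.857 Y12.000
G1 X14.119 Y18.522
G1 X6.453 Y16.030
G1 X6.453 Y7.970
G1 X14.119 Y5.478
G1 X18.857 Y12.000
; layer 4
G0 Z9.143
G0 X17.143 Y12.000
G1 X13.589 Y16.891
G1 X7.839 Y15.023
G1 X7.839 Y8.977
G1 X13.589 Y7.109
G1 X17.143 Y12.000
; layer 5
G0 Z11.429
G0 X15.429 Y12.000
G1 X13.059 Y15.261
G1 X9.226 Y14.015
G1 X9.226 Y9.985
G1 X13.059 Y8.739
G1 X15.429 Y12.000
; layer 6
G0 Z13.714
G0 X13.714 Y12.000
G1 X12.530 Y13.630
G1 X10.613 Y13.008
G1 X10.613 Y10.992
G1 X12.530 Y10.370
G1 X13.714 Y12.000
M2 ; end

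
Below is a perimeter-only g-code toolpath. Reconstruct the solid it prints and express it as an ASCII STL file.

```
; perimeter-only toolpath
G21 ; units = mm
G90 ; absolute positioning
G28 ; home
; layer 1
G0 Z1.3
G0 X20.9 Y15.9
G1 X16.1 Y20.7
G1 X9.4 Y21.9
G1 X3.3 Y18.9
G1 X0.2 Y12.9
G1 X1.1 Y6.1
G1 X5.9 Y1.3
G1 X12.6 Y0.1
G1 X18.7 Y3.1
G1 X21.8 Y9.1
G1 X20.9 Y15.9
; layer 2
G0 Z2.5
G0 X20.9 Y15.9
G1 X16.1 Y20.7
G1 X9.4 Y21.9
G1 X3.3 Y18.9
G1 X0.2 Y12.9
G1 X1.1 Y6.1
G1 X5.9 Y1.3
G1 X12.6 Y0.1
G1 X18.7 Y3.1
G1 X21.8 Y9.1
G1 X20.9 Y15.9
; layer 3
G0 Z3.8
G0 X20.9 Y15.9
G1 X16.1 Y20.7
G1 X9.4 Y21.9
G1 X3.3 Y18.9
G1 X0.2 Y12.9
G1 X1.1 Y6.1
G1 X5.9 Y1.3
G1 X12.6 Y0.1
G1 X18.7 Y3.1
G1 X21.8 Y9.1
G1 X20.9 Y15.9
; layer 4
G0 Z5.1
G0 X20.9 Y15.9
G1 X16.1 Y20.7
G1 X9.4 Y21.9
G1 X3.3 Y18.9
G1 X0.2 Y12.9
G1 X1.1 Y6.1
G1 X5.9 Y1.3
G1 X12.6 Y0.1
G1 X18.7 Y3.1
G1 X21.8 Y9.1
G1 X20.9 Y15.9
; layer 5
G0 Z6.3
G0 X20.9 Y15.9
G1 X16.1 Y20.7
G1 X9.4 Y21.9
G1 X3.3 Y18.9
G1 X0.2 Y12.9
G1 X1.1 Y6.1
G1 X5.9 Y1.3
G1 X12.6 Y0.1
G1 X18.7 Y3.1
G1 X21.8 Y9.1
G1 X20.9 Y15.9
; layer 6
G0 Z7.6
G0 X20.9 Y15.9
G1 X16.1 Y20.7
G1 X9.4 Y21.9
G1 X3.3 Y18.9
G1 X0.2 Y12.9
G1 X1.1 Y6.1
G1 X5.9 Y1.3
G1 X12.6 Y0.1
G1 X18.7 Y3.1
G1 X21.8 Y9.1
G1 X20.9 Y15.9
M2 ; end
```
solid part
  facet normal 0.0000 0.0000 -1.0000
    outer loop
      vertex 9.4 21.9 0.0
      vertex 16.1 20.7 0.0
      vertex 20.9 15.9 0.0
    endloop
  endfacet
  facet normal 0.0000 0.0000 -1.0000
    outer loop
      vertex 3.3 18.9 0.0
      vertex 9.4 21.9 0.0
      vertex 20.9 15.9 0.0
    endloop
  endfacet
  facet normal 0.0000 0.0000 -1.0000
    outer loop
      vertex 0.2 12.9 0.0
      vertex 3.3 18.9 0.0
      vertex 20.9 15.9 0.0
    endloop
  endfacet
  facet normal 0.0000 0.0000 -1.0000
    outer loop
      vertex 1.1 6.1 0.0
      vertex 0.2 12.9 0.0
      vertex 20.9 15.9 0.0
    endloop
  endfacet
  facet normal 0.0000 0.0000 -1.0000
    outer loop
      vertex 5.9 1.3 0.0
      vertex 1.1 6.1 0.0
      vertex 20.9 15.9 0.0
    endloop
  endfacet
  facet normal 0.0000 0.0000 -1.0000
    outer loop
      vertex 12.6 0.1 0.0
      vertex 5.9 1.3 0.0
      vertex 20.9 15.9 0.0
    endloop
  endfacet
  facet normal 0.0000 0.0000 -1.0000
    outer loop
      vertex 18.7 3.1 0.0
      vertex 12.6 0.1 0.0
      vertex 20.9 15.9 0.0
    endloop
  endfacet
  facet normal 0.0000 0.0000 -1.0000
    outer loop
      vertex 21.8 9.1 0.0
      vertex 18.7 3.1 0.0
      vertex 20.9 15.9 0.0
    endloop
  endfacet
  facet normal 0.0000 0.0000 1.0000
    outer loop
      vertex 20.9 15.9 7.6
      vertex 16.1 20.7 7.6
      vertex 9.4 21.9 7.6
    endloop
  endfacet
  facet normal 0.0000 0.0000 1.0000
    outer loop
      vertex 20.9 15.9 7.6
      vertex 9.4 21.9 7.6
      vertex 3.3 18.9 7.6
    endloop
  endfacet
  facet normal 0.0000 0.0000 1.0000
    outer loop
      vertex 20.9 15.9 7.6
      vertex 3.3 18.9 7.6
      vertex 0.2 12.9 7.6
    endloop
  endfacet
  facet normal 0.0000 0.0000 1.0000
    outer loop
      vertex 20.9 15.9 7.6
      vertex 0.2 12.9 7.6
      vertex 1.1 6.1 7.6
    endloop
  endfacet
  facet normal 0.0000 0.0000 1.0000
    outer loop
      vertex 20.9 15.9 7.6
      vertex 1.1 6.1 7.6
      vertex 5.9 1.3 7.6
    endloop
  endfacet
  facet normal 0.0000 0.0000 1.0000
    outer loop
      vertex 20.9 15.9 7.6
      vertex 5.9 1.3 7.6
      vertex 12.6 0.1 7.6
    endloop
  endfacet
  facet normal 0.0000 0.0000 1.0000
    outer loop
      vertex 20.9 15.9 7.6
      vertex 12.6 0.1 7.6
      vertex 18.7 3.1 7.6
    endloop
  endfacet
  facet normal 0.0000 0.0000 1.0000
    outer loop
      vertex 20.9 15.9 7.6
      vertex 18.7 3.1 7.6
      vertex 21.8 9.1 7.6
    endloop
  endfacet
  facet normal 0.7071 0.7071 0.0000
    outer loop
      vertex 20.9 15.9 0.0
      vertex 16.1 20.7 0.0
      vertex 16.1 20.7 7.6
    endloop
  endfacet
  facet normal 0.7071 0.7071 0.0000
    outer loop
      vertex 20.9 15.9 0.0
      vertex 16.1 20.7 7.6
      vertex 20.9 15.9 7.6
    endloop
  endfacet
  facet normal 0.1763 0.9843 0.0000
    outer loop
      vertex 16.1 20.7 0.0
      vertex 9.4 21.9 0.0
      vertex 9.4 21.9 7.6
    endloop
  endfacet
  facet normal 0.1763 0.9843 0.0000
    outer loop
      vertex 16.1 20.7 0.0
      vertex 9.4 21.9 7.6
      vertex 16.1 20.7 7.6
    endloop
  endfacet
  facet normal -0.4413 0.8973 0.0000
    outer loop
      vertex 9.4 21.9 0.0
      vertex 3.3 18.9 0.0
      vertex 3.3 18.9 7.6
    endloop
  endfacet
  facet normal -0.4413 0.8973 0.0000
    outer loop
      vertex 9.4 21.9 0.0
      vertex 3.3 18.9 7.6
      vertex 9.4 21.9 7.6
    endloop
  endfacet
  facet normal -0.8884 0.4590 0.0000
    outer loop
      vertex 3.3 18.9 0.0
      vertex 0.2 12.9 0.0
      vertex 0.2 12.9 7.6
    endloop
  endfacet
  facet normal -0.8884 0.4590 0.0000
    outer loop
      vertex 3.3 18.9 0.0
      vertex 0.2 12.9 7.6
      vertex 3.3 18.9 7.6
    endloop
  endfacet
  facet normal -0.9914 -0.1312 0.0000
    outer loop
      vertex 0.2 12.9 0.0
      vertex 1.1 6.1 0.0
      vertex 1.1 6.1 7.6
    endloop
  endfacet
  facet normal -0.9914 -0.1312 0.0000
    outer loop
      vertex 0.2 12.9 0.0
      vertex 1.1 6.1 7.6
      vertex 0.2 12.9 7.6
    endloop
  endfacet
  facet normal -0.7071 -0.7071 0.0000
    outer loop
      vertex 1.1 6.1 0.0
      vertex 5.9 1.3 0.0
      vertex 5.9 1.3 7.6
    endloop
  endfacet
  facet normal -0.7071 -0.7071 0.0000
    outer loop
      vertex 1.1 6.1 0.0
      vertex 5.9 1.3 7.6
      vertex 1.1 6.1 7.6
    endloop
  endfacet
  facet normal -0.1763 -0.9843 0.0000
    outer loop
      vertex 5.9 1.3 0.0
      vertex 12.6 0.1 0.0
      vertex 12.6 0.1 7.6
    endloop
  endfacet
  facet normal -0.1763 -0.9843 0.0000
    outer loop
      vertex 5.9 1.3 0.0
      vertex 12.6 0.1 7.6
      vertex 5.9 1.3 7.6
    endloop
  endfacet
  facet normal 0.4413 -0.8973 0.0000
    outer loop
      vertex 12.6 0.1 0.0
      vertex 18.7 3.1 0.0
      vertex 18.7 3.1 7.6
    endloop
  endfacet
  facet normal 0.4413 -0.8973 0.0000
    outer loop
      vertex 12.6 0.1 0.0
      vertex 18.7 3.1 7.6
      vertex 12.6 0.1 7.6
    endloop
  endfacet
  facet normal 0.8884 -0.4590 0.0000
    outer loop
      vertex 18.7 3.1 0.0
      vertex 21.8 9.1 0.0
      vertex 21.8 9.1 7.6
    endloop
  endfacet
  facet normal 0.8884 -0.4590 0.0000
    outer loop
      vertex 18.7 3.1 0.0
      vertex 21.8 9.1 7.6
      vertex 18.7 3.1 7.6
    endloop
  endfacet
  facet normal 0.9914 0.1312 0.0000
    outer loop
      vertex 21.8 9.1 0.0
      vertex 20.9 15.9 0.0
      vertex 20.9 15.9 7.6
    endloop
  endfacet
  facet normal 0.9914 0.1312 0.0000
    outer loop
      vertex 21.8 9.1 0.0
      vertex 20.9 15.9 7.6
      vertex 21.8 9.1 7.6
    endloop
  endfacet
endsolid part

The G0 Z moves step by Δz≈1.3 mm. Every layer's G1 loop is the same polygon, so the solid is a straight extrusion of it from z=0 to z≈7.6. Closing with flat bottom and top caps and triangulating gives 36 facets — a regular 10-sided prism (a cylinder approximated with 10 flat sides), circumscribed radius ≈ 11 mm, height ≈ 7.6 mm.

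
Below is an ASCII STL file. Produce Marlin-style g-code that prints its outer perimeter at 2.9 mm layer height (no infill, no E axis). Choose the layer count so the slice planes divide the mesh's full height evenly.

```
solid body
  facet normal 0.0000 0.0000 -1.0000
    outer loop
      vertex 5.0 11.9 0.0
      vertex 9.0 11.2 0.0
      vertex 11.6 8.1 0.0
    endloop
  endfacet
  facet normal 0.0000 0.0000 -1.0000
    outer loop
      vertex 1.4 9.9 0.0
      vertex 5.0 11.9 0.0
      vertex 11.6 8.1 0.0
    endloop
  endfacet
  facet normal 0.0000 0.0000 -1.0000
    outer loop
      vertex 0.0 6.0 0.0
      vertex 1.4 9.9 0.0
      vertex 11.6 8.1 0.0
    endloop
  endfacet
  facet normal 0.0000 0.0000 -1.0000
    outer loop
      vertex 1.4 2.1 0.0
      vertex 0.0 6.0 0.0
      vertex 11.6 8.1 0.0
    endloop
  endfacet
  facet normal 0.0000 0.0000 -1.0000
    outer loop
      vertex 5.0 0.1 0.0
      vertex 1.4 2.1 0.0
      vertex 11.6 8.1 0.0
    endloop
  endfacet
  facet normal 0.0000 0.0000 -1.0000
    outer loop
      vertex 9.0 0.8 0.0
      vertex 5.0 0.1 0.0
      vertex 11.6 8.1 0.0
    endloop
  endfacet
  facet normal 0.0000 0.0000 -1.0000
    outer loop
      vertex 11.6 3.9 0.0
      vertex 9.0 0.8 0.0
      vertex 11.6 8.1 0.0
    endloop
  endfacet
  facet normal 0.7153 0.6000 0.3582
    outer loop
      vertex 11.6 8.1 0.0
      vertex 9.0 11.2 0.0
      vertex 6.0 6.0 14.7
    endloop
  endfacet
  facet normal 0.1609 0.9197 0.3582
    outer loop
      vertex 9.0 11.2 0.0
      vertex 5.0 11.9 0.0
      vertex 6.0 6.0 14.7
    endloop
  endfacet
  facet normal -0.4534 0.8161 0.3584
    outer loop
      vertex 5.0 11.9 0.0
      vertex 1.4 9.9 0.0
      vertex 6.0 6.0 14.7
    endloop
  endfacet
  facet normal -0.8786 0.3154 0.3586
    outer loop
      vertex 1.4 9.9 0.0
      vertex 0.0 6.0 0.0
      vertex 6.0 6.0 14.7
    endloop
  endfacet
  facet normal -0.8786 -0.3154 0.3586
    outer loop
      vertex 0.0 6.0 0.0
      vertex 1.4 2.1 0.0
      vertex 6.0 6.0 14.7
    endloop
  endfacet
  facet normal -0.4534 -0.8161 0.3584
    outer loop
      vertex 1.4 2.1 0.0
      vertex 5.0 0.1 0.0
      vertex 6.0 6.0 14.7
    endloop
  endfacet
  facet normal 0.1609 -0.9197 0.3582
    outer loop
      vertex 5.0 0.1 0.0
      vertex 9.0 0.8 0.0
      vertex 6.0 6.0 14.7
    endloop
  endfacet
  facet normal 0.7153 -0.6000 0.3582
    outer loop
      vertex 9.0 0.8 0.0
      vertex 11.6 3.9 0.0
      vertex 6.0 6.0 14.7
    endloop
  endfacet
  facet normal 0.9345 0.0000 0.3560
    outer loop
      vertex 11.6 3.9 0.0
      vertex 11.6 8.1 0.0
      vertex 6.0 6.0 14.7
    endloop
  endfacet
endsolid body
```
; perimeter-only toolpath
G21 ; units = mm
G90 ; absolute positioning
G28 ; home
; layer 1
G0 Z2.9
G0 X10.5 Y7.7
G1 X8.4 Y10.2
G1 X5.2 Y10.7
G1 X2.3 Y9.1
G1 X1.2 Y6.0
G1 X2.3 Y2.9
G1 X5.2 Y1.3
G1 X8.4 Y1.8
G1 X10.5 Y4.3
G1 X10.5 Y7.7
; layer 2
G0 Z5.9
G0 X9.4 Y7.3
G1 X7.8 Y9.1
G1 X5.4 Y9.5
G1 X3.2 Y8.3
G1 X2.4 Y6.0
G1 X3.2 Y3.7
G1 X5.4 Y2.5
G1 X7.8 Y2.9
G1 X9.4 Y4.7
G1 X9.4 Y7.3
; layer 3
G0 Z8.8
G0 X8.2 Y6.8
G1 X7.2 Y8.1
G1 X5.6 Y8.4
G1 X4.2 Y7.6
G1 X3.6 Y6.0
G1 X4.2 Y4.4
G1 X5.6 Y3.6
G1 X7.2 Y3.9
G1 X8.2 Y5.2
G1 X8.2 Y6.8
; layer 4
G0 Z11.8
G0 X7.1 Y6.4
G1 X6.6 Y7.0
G1 X5.8 Y7.2
G1 X5.1 Y6.8
G1 X4.8 Y6.0
G1 X5.1 Y5.2
G1 X5.8 Y4.8
G1 X6.6 Y5.0
G1 X7.1 Y5.6
G1 X7.1 Y6.4
M2 ; end

The solid is a regular 9-sided pyramid, base circumscribed radius ≈ 6 mm, apex at z ≈ 14.7 mm. Slicing at Δz = 2.9 mm — 5 equal slices spanning the solid's height, so layer i sits at z = i·h/5 — gives 4 non-empty perimeters. Each is a 9-segment closed polygon; G0 lifts to the layer z and rapids to the start vertex, then G1 traces the edges. The cross-section shrinks linearly with z (the slice at the apex is degenerate and omitted).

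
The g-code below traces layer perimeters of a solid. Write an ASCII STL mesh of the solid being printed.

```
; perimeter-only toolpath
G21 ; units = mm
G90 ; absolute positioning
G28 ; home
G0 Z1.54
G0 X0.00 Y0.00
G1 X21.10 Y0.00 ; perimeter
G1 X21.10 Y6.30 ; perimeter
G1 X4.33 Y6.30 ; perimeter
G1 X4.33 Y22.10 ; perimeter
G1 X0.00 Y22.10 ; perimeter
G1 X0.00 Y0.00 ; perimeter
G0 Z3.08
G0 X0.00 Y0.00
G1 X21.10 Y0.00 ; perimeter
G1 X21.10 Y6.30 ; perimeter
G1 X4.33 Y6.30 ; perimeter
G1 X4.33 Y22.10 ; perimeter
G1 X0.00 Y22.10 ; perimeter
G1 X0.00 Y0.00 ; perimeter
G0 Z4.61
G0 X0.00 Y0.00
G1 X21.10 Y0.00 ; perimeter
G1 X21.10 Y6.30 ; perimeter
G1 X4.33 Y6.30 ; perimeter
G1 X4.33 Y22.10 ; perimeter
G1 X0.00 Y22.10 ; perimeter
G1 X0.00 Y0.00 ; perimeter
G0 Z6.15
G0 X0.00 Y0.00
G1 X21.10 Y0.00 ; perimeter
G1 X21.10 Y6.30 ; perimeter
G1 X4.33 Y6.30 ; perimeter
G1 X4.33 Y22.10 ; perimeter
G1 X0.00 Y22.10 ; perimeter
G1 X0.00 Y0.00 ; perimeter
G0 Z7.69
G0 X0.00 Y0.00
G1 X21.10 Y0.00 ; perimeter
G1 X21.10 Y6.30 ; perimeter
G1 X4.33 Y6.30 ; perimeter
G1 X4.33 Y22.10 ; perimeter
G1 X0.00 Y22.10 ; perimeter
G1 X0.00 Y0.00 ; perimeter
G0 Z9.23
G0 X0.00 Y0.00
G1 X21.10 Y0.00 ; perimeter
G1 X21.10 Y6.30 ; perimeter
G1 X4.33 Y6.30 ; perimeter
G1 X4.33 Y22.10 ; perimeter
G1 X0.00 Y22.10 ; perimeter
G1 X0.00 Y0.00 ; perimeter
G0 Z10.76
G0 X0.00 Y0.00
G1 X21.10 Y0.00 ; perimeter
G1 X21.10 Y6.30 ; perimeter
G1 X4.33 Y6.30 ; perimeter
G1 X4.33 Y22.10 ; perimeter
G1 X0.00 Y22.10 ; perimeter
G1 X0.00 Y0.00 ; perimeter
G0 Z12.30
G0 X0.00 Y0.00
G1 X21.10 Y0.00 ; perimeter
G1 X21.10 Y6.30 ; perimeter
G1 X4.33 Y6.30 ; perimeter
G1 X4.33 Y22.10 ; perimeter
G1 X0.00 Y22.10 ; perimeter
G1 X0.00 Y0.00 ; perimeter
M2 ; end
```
solid part
  facet normal 0.0000 0.0000 -1.0000
    outer loop
      vertex 21.10 6.30 0.00
      vertex 21.10 0.00 0.00
      vertex 0.00 0.00 0.00
    endloop
  endfacet
  facet normal 0.0000 0.0000 -1.0000
    outer loop
      vertex 4.33 6.30 0.00
      vertex 21.10 6.30 0.00
      vertex 0.00 0.00 0.00
    endloop
  endfacet
  facet normal 0.0000 0.0000 -1.0000
    outer loop
      vertex 4.33 22.10 0.00
      vertex 4.33 6.30 0.00
      vertex 0.00 0.00 0.00
    endloop
  endfacet
  facet normal 0.0000 0.0000 -1.0000
    outer loop
      vertex 0.00 22.10 0.00
      vertex 4.33 22.10 0.00
      vertex 0.00 0.00 0.00
    endloop
  endfacet
  facet normal 0.0000 0.0000 1.0000
    outer loop
      vertex 0.00 0.00 12.30
      vertex 21.10 0.00 12.30
      vertex 21.10 6.30 12.30
    endloop
  endfacet
  facet normal 0.0000 0.0000 1.0000
    outer loop
      vertex 0.00 0.00 12.30
      vertex 21.10 6.30 12.30
      vertex 4.33 6.30 12.30
    endloop
  endfacet
  facet normal 0.0000 0.0000 1.0000
    outer loop
      vertex 0.00 0.00 12.30
      vertex 4.33 6.30 12.30
      vertex 4.33 22.10 12.30
    endloop
  endfacet
  facet normal 0.0000 0.0000 1.0000
    outer loop
      vertex 0.00 0.00 12.30
      vertex 4.33 22.10 12.30
      vertex 0.00 22.10 12.30
    endloop
  endfacet
  facet normal 0.0000 -1.0000 0.0000
    outer loop
      vertex 0.00 0.00 0.00
      vertex 21.10 0.00 0.00
      vertex 21.10 0.00 12.30
    endloop
  endfacet
  facet normal 0.0000 -1.0000 0.0000
    outer loop
      vertex 0.00 0.00 0.00
      vertex 21.10 0.00 12.30
      vertex 0.00 0.00 12.30
    endloop
  endfacet
  facet normal 1.0000 0.0000 0.0000
    outer loop
      vertex 21.10 0.00 0.00
      vertex 21.10 6.30 0.00
      vertex 21.10 6.30 12.30
    endloop
  endfacet
  facet normal 1.0000 0.0000 0.0000
    outer loop
      vertex 21.10 0.00 0.00
      vertex 21.10 6.30 12.30
      vertex 21.10 0.00 12.30
    endloop
  endfacet
  facet normal 0.0000 1.0000 0.0000
    outer loop
      vertex 21.10 6.30 0.00
      vertex 4.33 6.30 0.00
      vertex 4.33 6.30 12.30
    endloop
  endfacet
  facet normal 0.0000 1.0000 0.0000
    outer loop
      vertex 21.10 6.30 0.00
      vertex 4.33 6.30 12.30
      vertex 21.10 6.30 12.30
    endloop
  endfacet
  facet normal 1.0000 0.0000 0.0000
    outer loop
      vertex 4.33 6.30 0.00
      vertex 4.33 22.10 0.00
      vertex 4.33 22.10 12.30
    endloop
  endfacet
  facet normal 1.0000 0.0000 0.0000
    outer loop
      vertex 4.33 6.30 0.00
      vertex 4.33 22.10 12.30
      vertex 4.33 6.30 12.30
    endloop
  endfacet
  facet normal 0.0000 1.0000 0.0000
    outer loop
      vertex 4.33 22.10 0.00
      vertex 0.00 22.10 0.00
      vertex 0.00 22.10 12.30
    endloop
  endfacet
  facet normal 0.0000 1.0000 0.0000
    outer loop
      vertex 4.33 22.10 0.00
      vertex 0.00 22.10 12.30
      vertex 4.33 22.10 12.30
    endloop
  endfacet
  facet normal -1.0000 0.0000 0.0000
    outer loop
      vertex 0.00 22.10 0.00
      vertex 0.00 0.00 0.00
      vertex 0.00 0.00 12.30
    endloop
  endfacet
  facet normal -1.0000 0.0000 0.0000
    outer loop
      vertex 0.00 22.10 0.00
      vertex 0.00 0.00 12.30
      vertex 0.00 22.10 12.30
    endloop
  endfacet
endsolid part

The G0 Z moves step by Δz≈1.54 mm. Every layer's G1 loop is the same polygon, so the solid is a straight extrusion of it from z=0 to z≈12.3. Closing with flat bottom and top caps and triangulating gives 20 facets — an L-shaped prism: outer 21.1 × 22.1 mm, arm thicknesses ≈ 6.3 mm (horizontal) and 4.33 mm (vertical), extruded 12.3 mm in z.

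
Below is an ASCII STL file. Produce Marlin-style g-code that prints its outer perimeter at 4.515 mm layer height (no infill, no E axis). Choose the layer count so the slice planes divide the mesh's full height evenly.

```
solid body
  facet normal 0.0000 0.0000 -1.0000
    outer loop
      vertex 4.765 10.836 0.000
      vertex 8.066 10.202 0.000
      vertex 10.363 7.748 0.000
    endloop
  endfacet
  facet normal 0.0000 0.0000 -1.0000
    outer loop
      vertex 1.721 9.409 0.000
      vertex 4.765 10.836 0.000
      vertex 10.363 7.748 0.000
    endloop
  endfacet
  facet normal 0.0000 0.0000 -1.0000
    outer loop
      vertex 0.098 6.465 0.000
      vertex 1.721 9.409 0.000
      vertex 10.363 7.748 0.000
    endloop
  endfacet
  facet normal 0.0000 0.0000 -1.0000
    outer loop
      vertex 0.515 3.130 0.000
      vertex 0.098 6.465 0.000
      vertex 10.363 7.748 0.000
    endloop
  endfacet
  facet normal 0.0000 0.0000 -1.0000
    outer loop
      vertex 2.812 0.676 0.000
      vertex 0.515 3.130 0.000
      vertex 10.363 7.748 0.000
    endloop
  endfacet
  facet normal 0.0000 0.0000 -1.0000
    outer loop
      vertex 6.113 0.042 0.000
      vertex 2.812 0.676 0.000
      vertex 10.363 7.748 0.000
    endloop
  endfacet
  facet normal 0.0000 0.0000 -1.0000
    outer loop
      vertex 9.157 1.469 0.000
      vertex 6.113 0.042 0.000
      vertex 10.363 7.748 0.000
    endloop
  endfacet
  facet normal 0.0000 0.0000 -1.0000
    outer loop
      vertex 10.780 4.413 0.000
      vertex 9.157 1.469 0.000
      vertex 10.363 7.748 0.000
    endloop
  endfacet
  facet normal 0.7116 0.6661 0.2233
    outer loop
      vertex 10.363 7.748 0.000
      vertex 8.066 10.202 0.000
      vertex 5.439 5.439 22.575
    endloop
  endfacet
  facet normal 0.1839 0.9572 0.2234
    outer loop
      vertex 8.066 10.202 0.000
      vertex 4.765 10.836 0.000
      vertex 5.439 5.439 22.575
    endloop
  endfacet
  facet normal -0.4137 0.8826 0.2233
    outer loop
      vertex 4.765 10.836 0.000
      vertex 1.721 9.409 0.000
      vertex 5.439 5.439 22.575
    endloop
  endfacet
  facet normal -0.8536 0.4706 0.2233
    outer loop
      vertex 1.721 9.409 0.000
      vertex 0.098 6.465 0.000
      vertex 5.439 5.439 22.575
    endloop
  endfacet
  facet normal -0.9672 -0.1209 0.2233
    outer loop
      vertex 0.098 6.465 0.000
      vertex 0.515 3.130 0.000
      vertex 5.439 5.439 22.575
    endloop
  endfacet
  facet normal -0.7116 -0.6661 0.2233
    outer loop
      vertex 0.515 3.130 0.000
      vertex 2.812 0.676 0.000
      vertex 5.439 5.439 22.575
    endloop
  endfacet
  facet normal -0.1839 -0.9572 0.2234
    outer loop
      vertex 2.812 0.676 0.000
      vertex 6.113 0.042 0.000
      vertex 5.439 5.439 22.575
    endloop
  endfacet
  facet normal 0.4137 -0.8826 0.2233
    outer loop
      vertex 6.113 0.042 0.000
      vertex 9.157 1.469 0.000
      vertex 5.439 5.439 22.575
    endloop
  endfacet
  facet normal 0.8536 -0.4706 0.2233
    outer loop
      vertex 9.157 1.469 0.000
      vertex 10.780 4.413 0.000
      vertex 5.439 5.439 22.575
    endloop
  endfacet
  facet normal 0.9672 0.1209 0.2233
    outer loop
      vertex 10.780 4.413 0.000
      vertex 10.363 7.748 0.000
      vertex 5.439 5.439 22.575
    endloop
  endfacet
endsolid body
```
; perimeter-only toolpath
G21 ; units = mm
G90 ; absolute positioning
G28 ; home
; layer 1
G0 Z4.515
G0 X9.378 Y7.286
G1 X7.541 Y9.249
G1 X4.900 Y9.757
G1 X2.465 Y8.615
G1 X1.166 Y6.260
G1 X1.500 Y3.592
G1 X3.337 Y1.629
G1 X5.978 Y1.121
G1 X8.413 Y2.263
G1 X9.712 Y4.618
G1 X9.378 Y7.286
; layer 2
G0 Z9.030
G0 X8.393 Y6.824
G1 X7.015 Y8.297
G1 X5.035 Y8.677
G1 X3.208 Y7.821
G1 X2.234 Y6.055
G1 X2.485 Y4.054
G1 X3.863 Y2.581
G1 X5.843 Y2.201
G1 X7.670 Y3.057
G1 X8.644 Y4.823
G1 X8.393 Y6.824
; layer 3
G0 Z13.545
G0 X7.409 Y6.363
G1 X6.490 Y7.344
G1 X5.169 Y7.598
G1 X3.952 Y7.027
G1 X3.303 Y5.849
G1 X3.469 Y4.515
G1 X4.388 Y3.534
G1 X5.709 Y3.280
G1 X6.926 Y3.851
G1 X7.575 Y5.029
G1 X7.409 Y6.363
; layer 4
G0 Z18.060
G0 X6.424 Y5.901
G1 X5.964 Y6.392
G1 X5.304 Y6.518
G1 X4.695 Y6.233
G1 X4.371 Y5.644
G1 X4.454 Y4.977
G1 X4.914 Y4.486
G1 X5.574 Y4.360
G1 X6.183 Y4.645
G1 X6.507 Y5.234
G1 X6.424 Y5.901
M2 ; end

The solid is a regular 10-sided pyramid, base circumscribed radius ≈ 5.44 mm, apex at z ≈ 22.6 mm. Slicing at Δz = 4.515 mm — 5 equal slices spanning the solid's height, so layer i sits at z = i·h/5 — gives 4 non-empty perimeters. Each is a 10-segment closed polygon; G0 lifts to the layer z and rapids to the start vertex, then G1 traces the edges. The cross-section shrinks linearly with z (the slice at the apex is degenerate and omitted).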